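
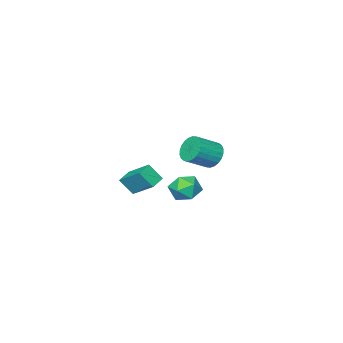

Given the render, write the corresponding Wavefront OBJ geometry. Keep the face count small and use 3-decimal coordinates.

v -3.54 0.466 -2.69
v -3.077 0.802 -3.332
v -1.797 0.491 -2.572
v -2.26 0.154 -1.93
v -3.126 1.071 -3.138
v -1.847 0.76 -2.379
v -3.238 1.249 -2.877
v -1.959 0.938 -2.117
v -3.396 1.307 -2.587
v -2.117 0.996 -1.827
v -3.576 1.237 -2.312
v -2.297 0.926 -1.553
v -3.751 1.05 -2.095
v -2.471 0.739 -1.336
v -3.893 0.774 -1.969
v -2.614 0.462 -1.209
v -3.981 0.45 -1.952
v -2.702 0.139 -1.192
v -4.003 0.129 -2.048
v -2.723 -0.182 -1.288
v -3.953 -0.14 -2.241
v -2.674 -0.451 -1.482
v -3.841 -0.318 -2.503
v -2.562 -0.629 -1.743
v -3.683 -0.376 -2.793
v -2.404 -0.687 -2.033
v -3.503 -0.306 -3.067
v -2.224 -0.617 -2.308
v -3.329 -0.119 -3.284
v -2.049 -0.43 -2.525
v -3.186 0.158 -3.411
v -1.907 -0.154 -2.651
v -3.098 0.481 -3.428
v -1.819 0.17 -2.668
v 3.16 2.809 -1.835
v 3.557 2.254 -0.985
v 3.017 4.145 -0.895
v 3.414 3.59 -0.045
v 3.966 3.05 -2.055
v 4.363 2.495 -1.205
v 3.823 4.386 -1.115
v 4.22 3.831 -0.265
v 0.723 3.675 -3.232
v 1.3 3.222 -2.669
v -0.3 2.598 -3.051
v 0.277 2.145 -2.488
v -0.1 2.945 -2.217
v 0.532 3.611 -2.329
v 0.468 2.209 -3.391
v 1.1 2.875 -3.503
v 1.142 2.316 -2.767
v 0.791 2.771 -2.041
v 0.209 3.049 -3.679
v -0.142 3.504 -2.953
f 2 1 5
f 2 5 3
f 3 5 6
f 3 6 4
f 5 1 7
f 5 7 6
f 6 7 8
f 6 8 4
f 7 1 9
f 7 9 8
f 8 9 10
f 8 10 4
f 9 1 11
f 9 11 10
f 10 11 12
f 10 12 4
f 11 1 13
f 11 13 12
f 12 13 14
f 12 14 4
f 13 1 15
f 13 15 14
f 14 15 16
f 14 16 4
f 15 1 17
f 15 17 16
f 16 17 18
f 16 18 4
f 17 1 19
f 17 19 18
f 18 19 20
f 18 20 4
f 19 1 21
f 19 21 20
f 20 21 22
f 20 22 4
f 21 1 23
f 21 23 22
f 22 23 24
f 22 24 4
f 23 1 25
f 23 25 24
f 24 25 26
f 24 26 4
f 25 1 27
f 25 27 26
f 26 27 28
f 26 28 4
f 27 1 29
f 27 29 28
f 28 29 30
f 28 30 4
f 29 1 31
f 29 31 30
f 30 31 32
f 30 32 4
f 31 1 33
f 31 33 32
f 32 33 34
f 32 34 4
f 33 1 2
f 33 2 34
f 34 2 3
f 34 3 4
f 36 38 35
f 39 36 35
f 35 38 37
f 37 39 35
f 36 42 38
f 40 36 39
f 40 42 36
f 38 42 37
f 41 39 37
f 37 42 41
f 41 40 39
f 42 40 41
f 43 54 48
f 43 48 44
f 43 44 50
f 43 50 53
f 43 53 54
f 44 48 52
f 48 54 47
f 54 53 45
f 53 50 49
f 50 44 51
f 46 52 47
f 46 47 45
f 46 45 49
f 46 49 51
f 46 51 52
f 47 52 48
f 45 47 54
f 49 45 53
f 51 49 50
f 52 51 44



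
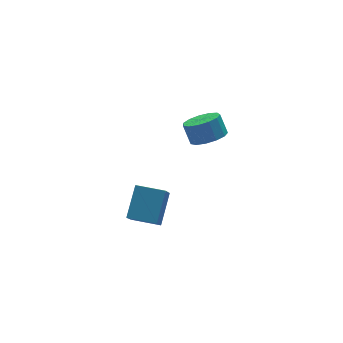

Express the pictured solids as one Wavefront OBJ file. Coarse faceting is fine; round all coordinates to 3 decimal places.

v -3.454 -3.118 2.781
v -4.055 -3.818 3.9
v -4.545 -2.076 2.847
v -5.146 -2.776 3.965
v -2.414 -2.104 3.975
v -3.015 -2.804 5.093
v -3.505 -1.062 4.04
v -4.106 -1.762 5.159
v 2.215 2.09 2.683
v 2.722 1.355 3.197
v 2.632 2.015 4.23
v 2.125 2.75 3.717
v 3.125 1.722 2.997
v 3.034 2.383 4.031
v 3.238 2.206 2.698
v 3.148 2.867 3.732
v 3.027 2.653 2.394
v 2.937 3.314 3.428
v 2.558 2.922 2.182
v 2.468 3.582 3.216
v 1.98 2.926 2.129
v 1.89 3.586 3.163
v 1.477 2.664 2.252
v 1.387 3.325 3.286
v 1.208 2.221 2.512
v 1.118 2.881 3.546
v 1.259 1.735 2.826
v 1.168 2.396 3.86
v 1.613 1.363 3.095
v 1.523 2.023 4.129
v 2.158 1.221 3.233
v 2.068 1.881 4.267
f 2 4 1
f 5 2 1
f 1 4 3
f 3 5 1
f 2 8 4
f 6 2 5
f 6 8 2
f 4 8 3
f 7 5 3
f 3 8 7
f 7 6 5
f 8 6 7
f 10 9 13
f 10 13 11
f 11 13 14
f 11 14 12
f 13 9 15
f 13 15 14
f 14 15 16
f 14 16 12
f 15 9 17
f 15 17 16
f 16 17 18
f 16 18 12
f 17 9 19
f 17 19 18
f 18 19 20
f 18 20 12
f 19 9 21
f 19 21 20
f 20 21 22
f 20 22 12
f 21 9 23
f 21 23 22
f 22 23 24
f 22 24 12
f 23 9 25
f 23 25 24
f 24 25 26
f 24 26 12
f 25 9 27
f 25 27 26
f 26 27 28
f 26 28 12
f 27 9 29
f 27 29 28
f 28 29 30
f 28 30 12
f 29 9 31
f 29 31 30
f 30 31 32
f 30 32 12
f 31 9 10
f 31 10 32
f 32 10 11
f 32 11 12



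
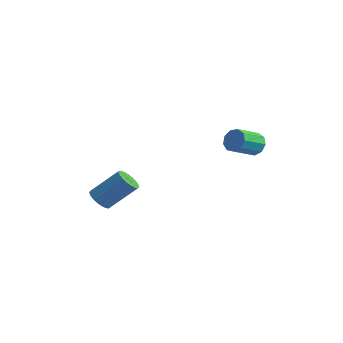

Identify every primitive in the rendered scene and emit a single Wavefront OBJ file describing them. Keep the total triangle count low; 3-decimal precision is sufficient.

v 2.753 4.378 0.769
v 3.04 4.126 0.183
v 3.034 2.811 0.744
v 2.747 3.062 1.331
v 3.383 4.256 0.49
v 3.377 2.941 1.052
v 3.431 4.443 0.928
v 3.426 3.127 1.49
v 3.162 4.599 1.292
v 3.157 3.284 1.854
v 2.701 4.652 1.411
v 2.696 3.337 1.973
v 2.265 4.576 1.23
v 2.259 3.261 1.791
v 2.056 4.408 0.833
v 2.051 3.093 1.395
v 2.174 4.225 0.406
v 2.168 2.91 0.968
v 2.562 4.114 0.149
v 2.557 2.799 0.711
v -0.198 -2.62 -1.968
v 0.304 -2.492 -2.408
v 1.2 -1.473 -1.093
v 0.698 -1.6 -0.652
v 0.128 -2.276 -2.456
v 1.024 -1.257 -1.14
v -0.105 -2.119 -2.419
v 0.791 -1.1 -1.103
v -0.353 -2.049 -2.304
v 0.542 -1.03 -0.988
v -0.575 -2.078 -2.131
v 0.321 -1.058 -0.815
v -0.732 -2.2 -1.929
v 0.164 -1.181 -0.614
v -0.796 -2.395 -1.735
v 0.1 -1.375 -0.419
v -0.757 -2.628 -1.58
v 0.139 -1.609 -0.265
v -0.621 -2.861 -1.493
v 0.275 -1.841 -0.178
v -0.412 -3.051 -1.488
v 0.484 -2.032 -0.172
v -0.166 -3.167 -1.565
v 0.73 -2.148 -0.25
v 0.074 -3.188 -1.713
v 0.97 -2.169 -0.397
v 0.268 -3.111 -1.904
v 1.164 -2.092 -0.588
v 0.381 -2.949 -2.106
v 1.276 -1.93 -0.791
v 0.393 -2.73 -2.285
v 1.289 -1.711 -0.969
f 2 1 5
f 2 5 3
f 3 5 6
f 3 6 4
f 5 1 7
f 5 7 6
f 6 7 8
f 6 8 4
f 7 1 9
f 7 9 8
f 8 9 10
f 8 10 4
f 9 1 11
f 9 11 10
f 10 11 12
f 10 12 4
f 11 1 13
f 11 13 12
f 12 13 14
f 12 14 4
f 13 1 15
f 13 15 14
f 14 15 16
f 14 16 4
f 15 1 17
f 15 17 16
f 16 17 18
f 16 18 4
f 17 1 19
f 17 19 18
f 18 19 20
f 18 20 4
f 19 1 2
f 19 2 20
f 20 2 3
f 20 3 4
f 22 21 25
f 22 25 23
f 23 25 26
f 23 26 24
f 25 21 27
f 25 27 26
f 26 27 28
f 26 28 24
f 27 21 29
f 27 29 28
f 28 29 30
f 28 30 24
f 29 21 31
f 29 31 30
f 30 31 32
f 30 32 24
f 31 21 33
f 31 33 32
f 32 33 34
f 32 34 24
f 33 21 35
f 33 35 34
f 34 35 36
f 34 36 24
f 35 21 37
f 35 37 36
f 36 37 38
f 36 38 24
f 37 21 39
f 37 39 38
f 38 39 40
f 38 40 24
f 39 21 41
f 39 41 40
f 40 41 42
f 40 42 24
f 41 21 43
f 41 43 42
f 42 43 44
f 42 44 24
f 43 21 45
f 43 45 44
f 44 45 46
f 44 46 24
f 45 21 47
f 45 47 46
f 46 47 48
f 46 48 24
f 47 21 49
f 47 49 48
f 48 49 50
f 48 50 24
f 49 21 51
f 49 51 50
f 50 51 52
f 50 52 24
f 51 21 22
f 51 22 52
f 52 22 23
f 52 23 24



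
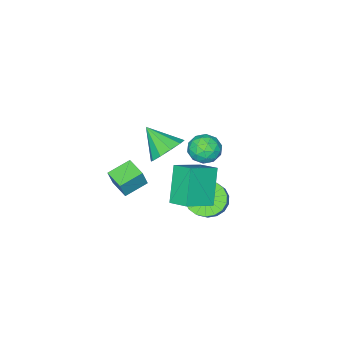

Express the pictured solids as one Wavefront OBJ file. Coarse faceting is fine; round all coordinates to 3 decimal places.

v -2.815 2.556 2.257
v -2.421 2.846 1.521
v -1.559 2.074 2.739
v -1.165 2.364 2.003
v -1.48 2.942 2.592
v -2.256 3.24 2.294
v -1.724 1.68 1.966
v -2.5 1.978 1.668
v -1.747 2.304 1.341
v -1.596 3.084 1.728
v -2.384 1.836 2.532
v -2.233 2.616 2.919
v -2.728 2.743 1.847
v -1.252 2.177 2.413
v -1.437 2.516 2.759
v -1.205 2.686 2.327
v -2.631 2.975 2.301
v -2.4 3.145 1.869
v -1.847 3.201 2.498
v -1.58 1.775 2.391
v -1.349 1.945 1.959
v -2.775 2.234 1.933
v -2.543 2.404 1.501
v -2.133 1.719 1.762
v -2.101 2.595 1.308
v -1.362 2.312 1.592
v -1.691 1.91 1.57
v -2.147 2.085 1.395
v -2.012 3.053 1.536
v -1.274 2.77 1.819
v -1.459 3.11 2.165
v -1.915 3.285 1.99
v -1.616 2.735 1.43
v -2.706 2.15 2.441
v -1.968 1.867 2.724
v -2.065 1.635 2.27
v -2.521 1.81 2.095
v -2.618 2.608 2.668
v -1.879 2.325 2.952
v -1.833 2.835 2.865
v -2.289 3.01 2.69
v -2.364 2.185 2.83
v -2.585 2.164 -2.428
v -2.029 2.679 -3.125
v -1.399 3.131 -2.29
v -1.955 2.616 -1.592
v -2.368 2.972 -3.029
v -1.738 3.424 -2.193
v -2.75 3.105 -2.813
v -2.12 3.557 -1.977
v -3.099 3.051 -2.521
v -2.47 3.504 -1.685
v -3.346 2.822 -2.211
v -2.717 3.275 -1.375
v -3.443 2.463 -1.943
v -2.814 2.915 -1.107
v -3.37 2.044 -1.772
v -2.74 2.496 -0.936
v -3.141 1.649 -1.73
v -2.511 2.101 -0.895
v -2.802 1.356 -1.827
v -2.172 1.808 -0.991
v -2.42 1.223 -2.043
v -1.79 1.675 -1.207
v -2.07 1.276 -2.335
v -1.441 1.729 -1.499
v -1.823 1.505 -2.645
v -1.194 1.958 -1.809
v -1.726 1.865 -2.913
v -1.097 2.317 -2.077
v -1.8 2.284 -3.084
v -1.17 2.736 -2.248
v -0.313 -0.592 -0.462
v 0.051 -0.547 0.576
v -0.092 0.53 -0.587
v 0.272 0.574 0.45
v 0.888 -0.874 -0.87
v 1.252 -0.83 0.167
v 1.109 0.247 -0.996
v 1.473 0.292 0.042
v -3.457 -1.594 -1.632
v -2.403 -1.562 -1.739
v -3.303 -3.006 -0.528
v -2.567 -1.182 -1.231
v -3.07 -0.96 -0.876
v -3.722 -0.979 -0.81
v -4.272 -1.234 -1.058
v -4.511 -1.625 -1.526
v -4.348 -2.005 -2.034
v -3.844 -2.227 -2.389
v -3.193 -2.208 -2.455
v -2.642 -1.954 -2.207
v 0.507 2.954 2.83
v 0.475 4.03 3.289
v -0.962 3.228 2.085
v -0.994 4.304 2.544
v 1.494 3.696 1.156
v 1.462 4.772 1.615
v 0.025 3.97 0.411
v -0.007 5.046 0.87
f 1 38 17
f 38 12 41
f 17 41 6
f 38 41 17
f 1 17 13
f 17 6 18
f 13 18 2
f 17 18 13
f 1 13 22
f 13 2 23
f 22 23 8
f 13 23 22
f 1 22 34
f 22 8 37
f 34 37 11
f 22 37 34
f 1 34 38
f 34 11 42
f 38 42 12
f 34 42 38
f 2 18 29
f 18 6 32
f 29 32 10
f 18 32 29
f 6 41 19
f 41 12 40
f 19 40 5
f 41 40 19
f 12 42 39
f 42 11 35
f 39 35 3
f 42 35 39
f 11 37 36
f 37 8 24
f 36 24 7
f 37 24 36
f 8 23 28
f 23 2 25
f 28 25 9
f 23 25 28
f 4 30 16
f 30 10 31
f 16 31 5
f 30 31 16
f 4 16 14
f 16 5 15
f 14 15 3
f 16 15 14
f 4 14 21
f 14 3 20
f 21 20 7
f 14 20 21
f 4 21 26
f 21 7 27
f 26 27 9
f 21 27 26
f 4 26 30
f 26 9 33
f 30 33 10
f 26 33 30
f 5 31 19
f 31 10 32
f 19 32 6
f 31 32 19
f 3 15 39
f 15 5 40
f 39 40 12
f 15 40 39
f 7 20 36
f 20 3 35
f 36 35 11
f 20 35 36
f 9 27 28
f 27 7 24
f 28 24 8
f 27 24 28
f 10 33 29
f 33 9 25
f 29 25 2
f 33 25 29
f 44 43 47
f 44 47 45
f 45 47 48
f 45 48 46
f 47 43 49
f 47 49 48
f 48 49 50
f 48 50 46
f 49 43 51
f 49 51 50
f 50 51 52
f 50 52 46
f 51 43 53
f 51 53 52
f 52 53 54
f 52 54 46
f 53 43 55
f 53 55 54
f 54 55 56
f 54 56 46
f 55 43 57
f 55 57 56
f 56 57 58
f 56 58 46
f 57 43 59
f 57 59 58
f 58 59 60
f 58 60 46
f 59 43 61
f 59 61 60
f 60 61 62
f 60 62 46
f 61 43 63
f 61 63 62
f 62 63 64
f 62 64 46
f 63 43 65
f 63 65 64
f 64 65 66
f 64 66 46
f 65 43 67
f 65 67 66
f 66 67 68
f 66 68 46
f 67 43 69
f 67 69 68
f 68 69 70
f 68 70 46
f 69 43 71
f 69 71 70
f 70 71 72
f 70 72 46
f 71 43 44
f 71 44 72
f 72 44 45
f 72 45 46
f 74 76 73
f 77 74 73
f 73 76 75
f 75 77 73
f 74 80 76
f 78 74 77
f 78 80 74
f 76 80 75
f 79 77 75
f 75 80 79
f 79 78 77
f 80 78 79
f 82 81 84
f 82 84 83
f 84 81 85
f 84 85 83
f 85 81 86
f 85 86 83
f 86 81 87
f 86 87 83
f 87 81 88
f 87 88 83
f 88 81 89
f 88 89 83
f 89 81 90
f 89 90 83
f 90 81 91
f 90 91 83
f 91 81 92
f 91 92 83
f 92 81 82
f 92 82 83
f 94 96 93
f 97 94 93
f 93 96 95
f 95 97 93
f 94 100 96
f 98 94 97
f 98 100 94
f 96 100 95
f 99 97 95
f 95 100 99
f 99 98 97
f 100 98 99



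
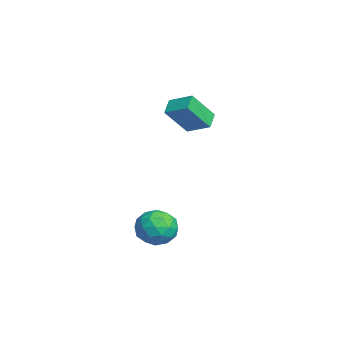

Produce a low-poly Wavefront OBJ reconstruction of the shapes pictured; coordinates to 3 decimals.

v -2.65 1.012 3.562
v -3.397 1.306 4.052
v -3.14 2.101 2.162
v -3.886 2.395 2.652
v -1.934 1.985 4.068
v -2.68 2.279 4.558
v -2.423 3.074 2.668
v -3.17 3.368 3.158
v 1.589 0.023 -1.293
v 2.04 0.478 -2.087
v 3.06 -0.178 -0.573
v 3.511 0.277 -1.367
v 2.923 0.819 -0.735
v 2.013 0.944 -1.18
v 3.087 -0.644 -1.48
v 2.177 -0.519 -1.925
v 2.965 0.066 -2.203
v 2.864 0.97 -1.742
v 2.236 -0.67 -0.918
v 2.135 0.234 -0.457
v 1.685 0.269 -1.753
v 3.415 0.031 -0.907
v 3.069 0.35 -0.535
v 3.334 0.618 -1.002
v 1.67 0.542 -1.22
v 1.935 0.81 -1.687
v 2.454 1.01 -0.892
v 3.165 -0.51 -0.973
v 3.43 -0.242 -1.44
v 1.766 -0.318 -1.658
v 2.031 -0.05 -2.125
v 2.646 -0.71 -1.768
v 2.494 0.293 -2.288
v 3.359 0.175 -1.865
v 3.11 -0.366 -1.931
v 2.575 -0.293 -2.193
v 2.435 0.825 -2.017
v 3.299 0.707 -1.594
v 2.954 1.025 -1.222
v 2.419 1.099 -1.484
v 2.979 0.583 -2.085
v 1.801 -0.407 -1.066
v 2.665 -0.525 -0.643
v 2.681 -0.799 -1.176
v 2.146 -0.725 -1.438
v 1.741 0.125 -0.795
v 2.606 0.007 -0.372
v 2.525 0.593 -0.467
v 1.99 0.666 -0.729
v 2.121 -0.283 -0.575
f 2 4 1
f 5 2 1
f 1 4 3
f 3 5 1
f 2 8 4
f 6 2 5
f 6 8 2
f 4 8 3
f 7 5 3
f 3 8 7
f 7 6 5
f 8 6 7
f 9 46 25
f 46 20 49
f 25 49 14
f 46 49 25
f 9 25 21
f 25 14 26
f 21 26 10
f 25 26 21
f 9 21 30
f 21 10 31
f 30 31 16
f 21 31 30
f 9 30 42
f 30 16 45
f 42 45 19
f 30 45 42
f 9 42 46
f 42 19 50
f 46 50 20
f 42 50 46
f 10 26 37
f 26 14 40
f 37 40 18
f 26 40 37
f 14 49 27
f 49 20 48
f 27 48 13
f 49 48 27
f 20 50 47
f 50 19 43
f 47 43 11
f 50 43 47
f 19 45 44
f 45 16 32
f 44 32 15
f 45 32 44
f 16 31 36
f 31 10 33
f 36 33 17
f 31 33 36
f 12 38 24
f 38 18 39
f 24 39 13
f 38 39 24
f 12 24 22
f 24 13 23
f 22 23 11
f 24 23 22
f 12 22 29
f 22 11 28
f 29 28 15
f 22 28 29
f 12 29 34
f 29 15 35
f 34 35 17
f 29 35 34
f 12 34 38
f 34 17 41
f 38 41 18
f 34 41 38
f 13 39 27
f 39 18 40
f 27 40 14
f 39 40 27
f 11 23 47
f 23 13 48
f 47 48 20
f 23 48 47
f 15 28 44
f 28 11 43
f 44 43 19
f 28 43 44
f 17 35 36
f 35 15 32
f 36 32 16
f 35 32 36
f 18 41 37
f 41 17 33
f 37 33 10
f 41 33 37



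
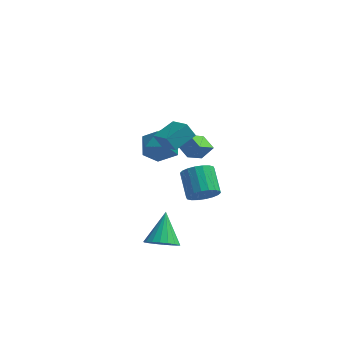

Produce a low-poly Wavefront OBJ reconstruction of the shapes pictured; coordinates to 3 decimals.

v -0.901 0.301 -2.593
v -0.564 -0.086 -1.759
v -1.081 1.331 -0.892
v -1.419 1.719 -1.727
v -0.218 0.133 -1.911
v -0.736 1.55 -1.044
v -0.009 0.386 -2.198
v -0.526 1.803 -1.331
v 0.025 0.621 -2.563
v -0.493 2.038 -1.696
v -0.126 0.794 -2.935
v -0.643 2.211 -2.068
v -0.429 0.869 -3.239
v -0.947 2.286 -2.372
v -0.827 0.831 -3.415
v -1.344 2.248 -2.548
v -1.239 0.689 -3.428
v -1.756 2.106 -2.561
v -1.584 0.47 -3.276
v -2.102 1.887 -2.409
v -1.794 0.217 -2.989
v -2.311 1.634 -2.122
v -1.827 -0.018 -2.624
v -2.345 1.399 -1.757
v -1.677 -0.191 -2.252
v -2.194 1.226 -1.385
v -1.373 -0.266 -1.948
v -1.891 1.151 -1.081
v -0.976 -0.228 -1.772
v -1.493 1.189 -0.905
v -2.223 -1.538 2.862
v -2.724 -1.402 3.634
v -3.105 -0.444 2.097
v -3.606 -0.308 2.869
v -1.274 -0.472 3.291
v -1.775 -0.336 4.063
v -2.156 0.622 2.526
v -2.657 0.758 3.298
v -1.976 3.822 -1.483
v -2.676 2.863 -0.616
v -1.327 4.063 -0.693
v -2.028 3.104 0.174
v -1.312 3.056 -1.794
v -2.013 2.097 -0.927
v -0.664 3.297 -1.004
v -1.364 2.338 -0.137
v -2.665 -4.075 -2.968
v -1.894 -4.509 -2.502
v -2.635 -2.565 -1.612
v -1.694 -4.246 -2.8
v -1.687 -3.949 -3.131
v -1.873 -3.677 -3.43
v -2.216 -3.483 -3.637
v -2.648 -3.407 -3.712
v -3.083 -3.464 -3.64
v -3.436 -3.641 -3.434
v -3.636 -3.904 -3.136
v -3.644 -4.202 -2.805
v -3.458 -4.474 -2.506
v -3.115 -4.667 -2.299
v -2.683 -4.743 -2.224
v -2.247 -4.687 -2.296
v -3.73 4.414 -0.683
v -2.757 3.635 -0.482
v -4.663 2.965 -1.778
v -3.69 2.186 -1.577
v -4.451 2.505 -0.622
v -3.875 3.4 0.054
v -3.545 3.2 -2.314
v -2.969 4.095 -1.638
v -2.643 2.885 -1.49
v -3.203 2.456 -0.444
v -4.217 4.144 -1.816
v -4.777 3.715 -0.77
f 2 1 5
f 2 5 3
f 3 5 6
f 3 6 4
f 5 1 7
f 5 7 6
f 6 7 8
f 6 8 4
f 7 1 9
f 7 9 8
f 8 9 10
f 8 10 4
f 9 1 11
f 9 11 10
f 10 11 12
f 10 12 4
f 11 1 13
f 11 13 12
f 12 13 14
f 12 14 4
f 13 1 15
f 13 15 14
f 14 15 16
f 14 16 4
f 15 1 17
f 15 17 16
f 16 17 18
f 16 18 4
f 17 1 19
f 17 19 18
f 18 19 20
f 18 20 4
f 19 1 21
f 19 21 20
f 20 21 22
f 20 22 4
f 21 1 23
f 21 23 22
f 22 23 24
f 22 24 4
f 23 1 25
f 23 25 24
f 24 25 26
f 24 26 4
f 25 1 27
f 25 27 26
f 26 27 28
f 26 28 4
f 27 1 29
f 27 29 28
f 28 29 30
f 28 30 4
f 29 1 2
f 29 2 30
f 30 2 3
f 30 3 4
f 32 34 31
f 35 32 31
f 31 34 33
f 33 35 31
f 32 38 34
f 36 32 35
f 36 38 32
f 34 38 33
f 37 35 33
f 33 38 37
f 37 36 35
f 38 36 37
f 40 42 39
f 43 40 39
f 39 42 41
f 41 43 39
f 40 46 42
f 44 40 43
f 44 46 40
f 42 46 41
f 45 43 41
f 41 46 45
f 45 44 43
f 46 44 45
f 48 47 50
f 48 50 49
f 50 47 51
f 50 51 49
f 51 47 52
f 51 52 49
f 52 47 53
f 52 53 49
f 53 47 54
f 53 54 49
f 54 47 55
f 54 55 49
f 55 47 56
f 55 56 49
f 56 47 57
f 56 57 49
f 57 47 58
f 57 58 49
f 58 47 59
f 58 59 49
f 59 47 60
f 59 60 49
f 60 47 61
f 60 61 49
f 61 47 62
f 61 62 49
f 62 47 48
f 62 48 49
f 63 74 68
f 63 68 64
f 63 64 70
f 63 70 73
f 63 73 74
f 64 68 72
f 68 74 67
f 74 73 65
f 73 70 69
f 70 64 71
f 66 72 67
f 66 67 65
f 66 65 69
f 66 69 71
f 66 71 72
f 67 72 68
f 65 67 74
f 69 65 73
f 71 69 70
f 72 71 64



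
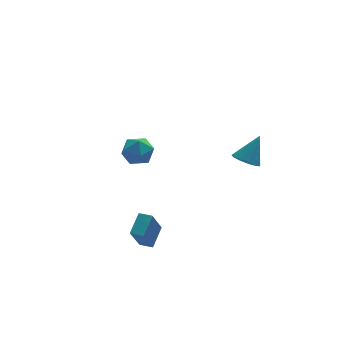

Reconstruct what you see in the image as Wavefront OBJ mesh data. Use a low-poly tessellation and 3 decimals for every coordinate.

v -1.65 4.665 -1.073
v -1.104 4.26 -0.203
v -2.436 3.08 -1.317
v -1.89 2.675 -0.447
v -2.682 3.429 -0.299
v -2.196 4.409 -0.148
v -1.344 2.931 -1.372
v -0.858 3.911 -1.221
v -0.914 3.189 -0.388
v -1.741 3.497 0.275
v -1.799 3.843 -1.795
v -2.626 4.151 -1.132
v 2.122 -4.036 3.071
v 2.702 -4.662 2.9
v 3.058 -3.584 4.589
v 2.866 -4.257 2.678
v 2.794 -3.782 2.581
v 2.508 -3.388 2.639
v 2.1 -3.199 2.835
v 1.699 -3.277 3.105
v 1.432 -3.596 3.365
v 1.384 -4.054 3.532
v 1.57 -4.507 3.552
v 1.932 -4.811 3.419
v 2.354 -4.868 3.176
v -3.555 -2.466 -3.993
v -4.322 -3.196 -2.203
v -2.73 -1.481 -3.238
v -3.498 -2.21 -1.448
v -2.942 -3.01 -3.952
v -3.71 -3.739 -2.162
v -2.118 -2.024 -3.197
v -2.885 -2.754 -1.407
f 1 12 6
f 1 6 2
f 1 2 8
f 1 8 11
f 1 11 12
f 2 6 10
f 6 12 5
f 12 11 3
f 11 8 7
f 8 2 9
f 4 10 5
f 4 5 3
f 4 3 7
f 4 7 9
f 4 9 10
f 5 10 6
f 3 5 12
f 7 3 11
f 9 7 8
f 10 9 2
f 14 13 16
f 14 16 15
f 16 13 17
f 16 17 15
f 17 13 18
f 17 18 15
f 18 13 19
f 18 19 15
f 19 13 20
f 19 20 15
f 20 13 21
f 20 21 15
f 21 13 22
f 21 22 15
f 22 13 23
f 22 23 15
f 23 13 24
f 23 24 15
f 24 13 25
f 24 25 15
f 25 13 14
f 25 14 15
f 27 29 26
f 30 27 26
f 26 29 28
f 28 30 26
f 27 33 29
f 31 27 30
f 31 33 27
f 29 33 28
f 32 30 28
f 28 33 32
f 32 31 30
f 33 31 32



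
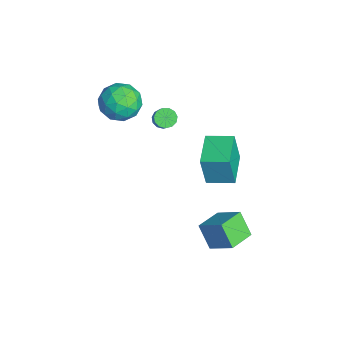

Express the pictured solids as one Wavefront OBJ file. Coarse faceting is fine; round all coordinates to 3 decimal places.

v 1.44 2.204 -4.612
v 0.69 1.778 -3.459
v 2.306 3.144 -3.701
v 1.557 2.718 -2.548
v 2.403 1.102 -4.392
v 1.654 0.676 -3.239
v 3.27 2.042 -3.481
v 2.52 1.616 -2.328
v -4.02 -1.251 1.594
v -3.444 -1.855 0.778
v -4.136 -2.805 2.662
v -3.56 -3.409 1.846
v -3.007 -2.587 2.463
v -2.935 -1.627 1.803
v -4.645 -3.033 1.637
v -4.573 -2.073 0.977
v -3.83 -2.956 0.805
v -2.818 -2.681 1.315
v -4.762 -1.979 2.125
v -3.75 -1.704 2.635
v -3.722 -1.417 1.092
v -3.858 -3.243 2.348
v -3.533 -2.76 2.711
v -3.194 -3.115 2.231
v -3.423 -1.283 1.695
v -3.084 -1.638 1.215
v -2.827 -2.068 2.206
v -4.496 -3.022 2.225
v -4.157 -3.377 1.745
v -4.386 -1.545 1.209
v -4.047 -1.9 0.729
v -4.753 -2.592 1.234
v -3.61 -2.419 0.628
v -3.678 -3.332 1.256
v -4.316 -3.111 1.133
v -4.274 -2.547 0.745
v -3.015 -2.257 0.929
v -3.083 -3.17 1.556
v -2.758 -2.687 1.919
v -2.716 -2.123 1.531
v -3.242 -2.904 0.944
v -4.497 -1.49 1.884
v -4.565 -2.403 2.511
v -4.864 -2.537 1.909
v -4.822 -1.973 1.521
v -3.902 -1.328 2.184
v -3.97 -2.241 2.812
v -3.306 -2.113 2.695
v -3.264 -1.549 2.307
v -4.338 -1.756 2.496
v -2.369 1.981 -2.108
v -2.352 1.667 -0.265
v -1.928 3.343 -1.881
v -1.91 3.03 -0.037
v -0.55 1.41 -2.223
v -0.532 1.097 -0.379
v -0.108 2.773 -1.995
v -0.091 2.459 -0.152
v -4.084 -0.155 -0.333
v -3.76 -0.526 -0.641
v -2.613 -0.575 0.626
v -2.936 -0.205 0.933
v -3.659 -0.226 -0.721
v -2.511 -0.275 0.545
v -3.692 0.097 -0.679
v -2.544 0.047 0.588
v -3.849 0.339 -0.526
v -2.702 0.289 0.74
v -4.082 0.425 -0.313
v -2.934 0.375 0.954
v -4.314 0.326 -0.106
v -3.167 0.276 1.161
v -4.474 0.075 0.029
v -3.326 0.025 1.296
v -4.51 -0.25 0.049
v -3.362 -0.299 1.316
v -4.41 -0.544 -0.053
v -3.263 -0.594 1.214
v -4.207 -0.715 -0.244
v -3.059 -0.764 1.023
v -3.965 -0.708 -0.463
v -2.817 -0.758 0.804
f 2 4 1
f 5 2 1
f 1 4 3
f 3 5 1
f 2 8 4
f 6 2 5
f 6 8 2
f 4 8 3
f 7 5 3
f 3 8 7
f 7 6 5
f 8 6 7
f 9 46 25
f 46 20 49
f 25 49 14
f 46 49 25
f 9 25 21
f 25 14 26
f 21 26 10
f 25 26 21
f 9 21 30
f 21 10 31
f 30 31 16
f 21 31 30
f 9 30 42
f 30 16 45
f 42 45 19
f 30 45 42
f 9 42 46
f 42 19 50
f 46 50 20
f 42 50 46
f 10 26 37
f 26 14 40
f 37 40 18
f 26 40 37
f 14 49 27
f 49 20 48
f 27 48 13
f 49 48 27
f 20 50 47
f 50 19 43
f 47 43 11
f 50 43 47
f 19 45 44
f 45 16 32
f 44 32 15
f 45 32 44
f 16 31 36
f 31 10 33
f 36 33 17
f 31 33 36
f 12 38 24
f 38 18 39
f 24 39 13
f 38 39 24
f 12 24 22
f 24 13 23
f 22 23 11
f 24 23 22
f 12 22 29
f 22 11 28
f 29 28 15
f 22 28 29
f 12 29 34
f 29 15 35
f 34 35 17
f 29 35 34
f 12 34 38
f 34 17 41
f 38 41 18
f 34 41 38
f 13 39 27
f 39 18 40
f 27 40 14
f 39 40 27
f 11 23 47
f 23 13 48
f 47 48 20
f 23 48 47
f 15 28 44
f 28 11 43
f 44 43 19
f 28 43 44
f 17 35 36
f 35 15 32
f 36 32 16
f 35 32 36
f 18 41 37
f 41 17 33
f 37 33 10
f 41 33 37
f 52 54 51
f 55 52 51
f 51 54 53
f 53 55 51
f 52 58 54
f 56 52 55
f 56 58 52
f 54 58 53
f 57 55 53
f 53 58 57
f 57 56 55
f 58 56 57
f 60 59 63
f 60 63 61
f 61 63 64
f 61 64 62
f 63 59 65
f 63 65 64
f 64 65 66
f 64 66 62
f 65 59 67
f 65 67 66
f 66 67 68
f 66 68 62
f 67 59 69
f 67 69 68
f 68 69 70
f 68 70 62
f 69 59 71
f 69 71 70
f 70 71 72
f 70 72 62
f 71 59 73
f 71 73 72
f 72 73 74
f 72 74 62
f 73 59 75
f 73 75 74
f 74 75 76
f 74 76 62
f 75 59 77
f 75 77 76
f 76 77 78
f 76 78 62
f 77 59 79
f 77 79 78
f 78 79 80
f 78 80 62
f 79 59 81
f 79 81 80
f 80 81 82
f 80 82 62
f 81 59 60
f 81 60 82
f 82 60 61
f 82 61 62



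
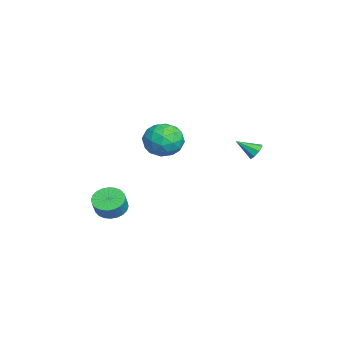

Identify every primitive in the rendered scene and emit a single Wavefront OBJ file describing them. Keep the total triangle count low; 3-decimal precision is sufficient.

v 0.647 -3.343 -1.872
v 1.332 -3.717 -2.36
v 1.878 -3.87 -1.476
v 1.193 -3.497 -0.988
v 1.427 -3.371 -2.359
v 1.973 -3.524 -1.475
v 1.404 -3.02 -2.283
v 1.95 -3.174 -1.4
v 1.265 -2.719 -2.146
v 1.811 -2.873 -1.262
v 1.032 -2.513 -1.966
v 1.578 -2.667 -1.082
v 0.741 -2.434 -1.772
v 1.287 -2.587 -0.888
v 0.435 -2.492 -1.593
v 0.981 -2.646 -0.71
v 0.162 -2.681 -1.457
v 0.708 -2.834 -0.573
v -0.038 -2.97 -1.384
v 0.508 -3.123 -0.5
v -0.133 -3.316 -1.385
v 0.413 -3.469 -0.501
v -0.11 -3.666 -1.46
v 0.436 -3.82 -0.577
v 0.029 -3.967 -1.598
v 0.575 -4.121 -0.714
v 0.262 -4.173 -1.778
v 0.808 -4.327 -0.894
v 0.553 -4.253 -1.972
v 1.099 -4.406 -1.088
v 0.859 -4.194 -2.15
v 1.405 -4.348 -1.267
v 1.132 -4.006 -2.287
v 1.678 -4.159 -1.403
v -2.804 -0.031 0.465
v -2.268 -0.634 1.421
v -4.632 -0.426 1.239
v -4.096 -1.029 2.195
v -3.979 0.212 2.095
v -2.849 0.457 1.616
v -4.051 -1.517 1.044
v -2.921 -1.272 0.565
v -3.039 -1.552 1.779
v -2.995 -0.484 2.428
v -3.905 -0.576 0.232
v -3.861 0.492 0.881
v -2.375 -0.298 0.875
v -4.525 -0.762 1.785
v -4.456 -0.032 1.726
v -4.141 -0.387 2.288
v -2.717 0.343 0.99
v -2.402 -0.011 1.552
v -3.408 0.486 1.948
v -4.498 -1.049 1.108
v -4.183 -1.403 1.67
v -2.759 -0.673 0.372
v -2.444 -1.028 0.934
v -3.492 -1.546 0.712
v -2.514 -1.192 1.647
v -3.588 -1.425 2.103
v -3.561 -1.711 1.426
v -2.897 -1.567 1.144
v -2.488 -0.564 2.029
v -3.562 -0.796 2.484
v -3.493 -0.067 2.425
v -2.829 0.077 2.144
v -2.941 -1.104 2.24
v -3.338 -0.264 0.176
v -4.412 -0.496 0.631
v -4.071 -1.137 0.516
v -3.407 -0.993 0.235
v -3.312 0.365 0.557
v -4.386 0.132 1.013
v -4.003 0.507 1.516
v -3.339 0.651 1.234
v -3.959 0.044 0.42
v 0.276 4.361 2.027
v 0.849 4.239 1.953
v 0.144 3.279 2.773
v 0.773 4.498 2.315
v 0.406 4.677 2.508
v -0.037 4.67 2.42
v -0.296 4.482 2.101
v -0.22 4.223 1.739
v 0.147 4.045 1.546
v 0.59 4.051 1.635
f 2 1 5
f 2 5 3
f 3 5 6
f 3 6 4
f 5 1 7
f 5 7 6
f 6 7 8
f 6 8 4
f 7 1 9
f 7 9 8
f 8 9 10
f 8 10 4
f 9 1 11
f 9 11 10
f 10 11 12
f 10 12 4
f 11 1 13
f 11 13 12
f 12 13 14
f 12 14 4
f 13 1 15
f 13 15 14
f 14 15 16
f 14 16 4
f 15 1 17
f 15 17 16
f 16 17 18
f 16 18 4
f 17 1 19
f 17 19 18
f 18 19 20
f 18 20 4
f 19 1 21
f 19 21 20
f 20 21 22
f 20 22 4
f 21 1 23
f 21 23 22
f 22 23 24
f 22 24 4
f 23 1 25
f 23 25 24
f 24 25 26
f 24 26 4
f 25 1 27
f 25 27 26
f 26 27 28
f 26 28 4
f 27 1 29
f 27 29 28
f 28 29 30
f 28 30 4
f 29 1 31
f 29 31 30
f 30 31 32
f 30 32 4
f 31 1 33
f 31 33 32
f 32 33 34
f 32 34 4
f 33 1 2
f 33 2 34
f 34 2 3
f 34 3 4
f 35 72 51
f 72 46 75
f 51 75 40
f 72 75 51
f 35 51 47
f 51 40 52
f 47 52 36
f 51 52 47
f 35 47 56
f 47 36 57
f 56 57 42
f 47 57 56
f 35 56 68
f 56 42 71
f 68 71 45
f 56 71 68
f 35 68 72
f 68 45 76
f 72 76 46
f 68 76 72
f 36 52 63
f 52 40 66
f 63 66 44
f 52 66 63
f 40 75 53
f 75 46 74
f 53 74 39
f 75 74 53
f 46 76 73
f 76 45 69
f 73 69 37
f 76 69 73
f 45 71 70
f 71 42 58
f 70 58 41
f 71 58 70
f 42 57 62
f 57 36 59
f 62 59 43
f 57 59 62
f 38 64 50
f 64 44 65
f 50 65 39
f 64 65 50
f 38 50 48
f 50 39 49
f 48 49 37
f 50 49 48
f 38 48 55
f 48 37 54
f 55 54 41
f 48 54 55
f 38 55 60
f 55 41 61
f 60 61 43
f 55 61 60
f 38 60 64
f 60 43 67
f 64 67 44
f 60 67 64
f 39 65 53
f 65 44 66
f 53 66 40
f 65 66 53
f 37 49 73
f 49 39 74
f 73 74 46
f 49 74 73
f 41 54 70
f 54 37 69
f 70 69 45
f 54 69 70
f 43 61 62
f 61 41 58
f 62 58 42
f 61 58 62
f 44 67 63
f 67 43 59
f 63 59 36
f 67 59 63
f 78 77 80
f 78 80 79
f 80 77 81
f 80 81 79
f 81 77 82
f 81 82 79
f 82 77 83
f 82 83 79
f 83 77 84
f 83 84 79
f 84 77 85
f 84 85 79
f 85 77 86
f 85 86 79
f 86 77 78
f 86 78 79



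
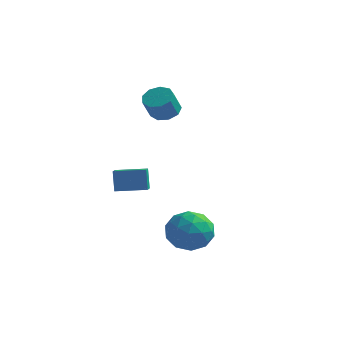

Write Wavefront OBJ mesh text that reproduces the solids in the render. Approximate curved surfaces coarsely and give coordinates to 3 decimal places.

v -3.924 -2.256 -1.721
v -4.162 -1.987 -0.618
v -4.257 -1.495 -1.979
v -4.496 -1.226 -0.876
v -2.564 -1.614 -1.584
v -2.803 -1.345 -0.481
v -2.898 -0.853 -1.842
v -3.136 -0.584 -0.739
v -0.62 -3.236 -3.079
v -0.185 -2.715 -2.13
v 1.125 -3.725 -3.61
v 1.56 -3.204 -2.661
v 0.929 -4.18 -2.553
v -0.15 -3.878 -2.225
v 1.09 -2.562 -3.515
v 0.011 -2.26 -3.187
v 0.871 -2.298 -2.399
v 0.772 -3.298 -1.805
v 0.168 -3.142 -3.935
v 0.069 -4.142 -3.341
v -0.556 -2.933 -2.558
v 1.496 -3.507 -3.182
v 1.125 -4.081 -3.119
v 1.38 -3.774 -2.561
v -0.535 -3.616 -2.614
v -0.279 -3.31 -2.056
v 0.376 -4.171 -2.305
v 1.219 -3.13 -3.684
v 1.475 -2.824 -3.126
v -0.44 -2.666 -3.179
v -0.185 -2.359 -2.621
v 0.564 -2.269 -3.435
v 0.321 -2.381 -2.158
v 1.347 -2.669 -2.47
v 1.07 -2.292 -2.972
v 0.436 -2.114 -2.78
v 0.262 -2.969 -1.809
v 1.288 -3.256 -2.121
v 0.917 -3.83 -2.058
v 0.283 -3.652 -1.865
v 0.883 -2.724 -1.967
v -0.348 -3.184 -3.619
v 0.678 -3.471 -3.931
v 0.657 -2.788 -3.875
v 0.023 -2.61 -3.682
v -0.407 -3.771 -3.27
v 0.619 -4.059 -3.582
v 0.504 -4.326 -2.96
v -0.13 -4.148 -2.768
v 0.057 -3.716 -3.773
v -3.557 1.801 2.106
v -3.093 1.28 1.757
v -3.099 0.558 2.825
v -3.563 1.079 3.174
v -2.798 1.648 2.007
v -2.805 0.926 3.076
v -2.859 2.088 2.304
v -2.865 1.365 3.372
v -3.246 2.393 2.508
v -3.252 1.671 3.576
v -3.778 2.421 2.523
v -3.785 1.699 3.592
v -4.207 2.16 2.344
v -4.214 1.437 3.413
v -4.332 1.73 2.053
v -4.338 1.008 3.121
v -4.093 1.334 1.786
v -4.1 0.612 2.855
v -3.604 1.156 1.669
v -3.611 0.434 2.738
f 2 4 1
f 5 2 1
f 1 4 3
f 3 5 1
f 2 8 4
f 6 2 5
f 6 8 2
f 4 8 3
f 7 5 3
f 3 8 7
f 7 6 5
f 8 6 7
f 9 46 25
f 46 20 49
f 25 49 14
f 46 49 25
f 9 25 21
f 25 14 26
f 21 26 10
f 25 26 21
f 9 21 30
f 21 10 31
f 30 31 16
f 21 31 30
f 9 30 42
f 30 16 45
f 42 45 19
f 30 45 42
f 9 42 46
f 42 19 50
f 46 50 20
f 42 50 46
f 10 26 37
f 26 14 40
f 37 40 18
f 26 40 37
f 14 49 27
f 49 20 48
f 27 48 13
f 49 48 27
f 20 50 47
f 50 19 43
f 47 43 11
f 50 43 47
f 19 45 44
f 45 16 32
f 44 32 15
f 45 32 44
f 16 31 36
f 31 10 33
f 36 33 17
f 31 33 36
f 12 38 24
f 38 18 39
f 24 39 13
f 38 39 24
f 12 24 22
f 24 13 23
f 22 23 11
f 24 23 22
f 12 22 29
f 22 11 28
f 29 28 15
f 22 28 29
f 12 29 34
f 29 15 35
f 34 35 17
f 29 35 34
f 12 34 38
f 34 17 41
f 38 41 18
f 34 41 38
f 13 39 27
f 39 18 40
f 27 40 14
f 39 40 27
f 11 23 47
f 23 13 48
f 47 48 20
f 23 48 47
f 15 28 44
f 28 11 43
f 44 43 19
f 28 43 44
f 17 35 36
f 35 15 32
f 36 32 16
f 35 32 36
f 18 41 37
f 41 17 33
f 37 33 10
f 41 33 37
f 52 51 55
f 52 55 53
f 53 55 56
f 53 56 54
f 55 51 57
f 55 57 56
f 56 57 58
f 56 58 54
f 57 51 59
f 57 59 58
f 58 59 60
f 58 60 54
f 59 51 61
f 59 61 60
f 60 61 62
f 60 62 54
f 61 51 63
f 61 63 62
f 62 63 64
f 62 64 54
f 63 51 65
f 63 65 64
f 64 65 66
f 64 66 54
f 65 51 67
f 65 67 66
f 66 67 68
f 66 68 54
f 67 51 69
f 67 69 68
f 68 69 70
f 68 70 54
f 69 51 52
f 69 52 70
f 70 52 53
f 70 53 54



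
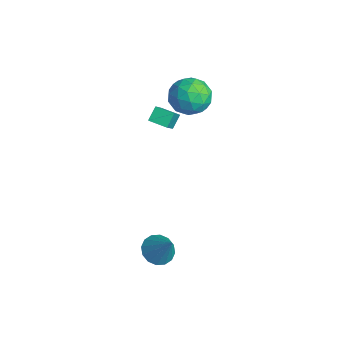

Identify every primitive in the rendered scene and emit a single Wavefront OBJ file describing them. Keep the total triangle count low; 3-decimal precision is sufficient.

v 1.002 -2.6 -4.489
v 1.41 -3.28 -4.652
v 1.938 -2.36 -3.151
v 1.619 -2.978 -4.853
v 1.663 -2.574 -4.956
v 1.53 -2.177 -4.934
v 1.255 -1.893 -4.793
v 0.913 -1.799 -4.57
v 0.594 -1.919 -4.325
v 0.385 -2.222 -4.125
v 0.341 -2.626 -4.021
v 0.474 -3.023 -4.043
v 0.749 -3.307 -4.185
v 1.091 -3.401 -4.407
v -4.386 1.293 1.557
v -3.603 2.03 1.429
v -3.197 0.01 1.451
v -2.414 0.747 1.323
v -2.921 0.655 2.276
v -3.656 1.448 2.341
v -3.144 0.592 0.539
v -3.879 1.385 0.604
v -2.835 1.597 0.8
v -2.697 1.636 1.874
v -4.103 0.404 1.006
v -3.965 0.443 2.08
v -4.099 1.774 1.502
v -2.701 0.266 1.378
v -2.999 0.212 1.937
v -2.539 0.645 1.863
v -4.13 1.432 2.038
v -3.67 1.865 1.963
v -3.269 1.057 2.461
v -3.13 0.175 0.917
v -2.67 0.608 0.842
v -4.261 1.395 1.017
v -3.801 1.828 0.943
v -3.531 0.983 0.419
v -3.187 1.952 1.058
v -2.488 1.199 0.995
v -2.918 1.107 0.534
v -3.35 1.573 0.573
v -3.106 1.975 1.689
v -2.407 1.222 1.626
v -2.705 1.168 2.186
v -3.137 1.634 2.225
v -2.655 1.721 1.319
v -4.393 0.818 1.254
v -3.694 0.065 1.191
v -3.663 0.406 0.655
v -4.095 0.872 0.694
v -4.312 0.841 1.885
v -3.613 0.088 1.822
v -3.45 0.467 2.307
v -3.882 0.933 2.346
v -4.145 0.319 1.561
v -2.765 -1.044 0.927
v -1.93 -1.71 2.008
v -3.073 -0.546 1.472
v -2.237 -1.212 2.553
v -2.083 -0.448 0.767
v -1.247 -1.114 1.848
v -2.39 0.05 1.312
v -1.555 -0.616 2.393
f 2 1 4
f 2 4 3
f 4 1 5
f 4 5 3
f 5 1 6
f 5 6 3
f 6 1 7
f 6 7 3
f 7 1 8
f 7 8 3
f 8 1 9
f 8 9 3
f 9 1 10
f 9 10 3
f 10 1 11
f 10 11 3
f 11 1 12
f 11 12 3
f 12 1 13
f 12 13 3
f 13 1 14
f 13 14 3
f 14 1 2
f 14 2 3
f 15 52 31
f 52 26 55
f 31 55 20
f 52 55 31
f 15 31 27
f 31 20 32
f 27 32 16
f 31 32 27
f 15 27 36
f 27 16 37
f 36 37 22
f 27 37 36
f 15 36 48
f 36 22 51
f 48 51 25
f 36 51 48
f 15 48 52
f 48 25 56
f 52 56 26
f 48 56 52
f 16 32 43
f 32 20 46
f 43 46 24
f 32 46 43
f 20 55 33
f 55 26 54
f 33 54 19
f 55 54 33
f 26 56 53
f 56 25 49
f 53 49 17
f 56 49 53
f 25 51 50
f 51 22 38
f 50 38 21
f 51 38 50
f 22 37 42
f 37 16 39
f 42 39 23
f 37 39 42
f 18 44 30
f 44 24 45
f 30 45 19
f 44 45 30
f 18 30 28
f 30 19 29
f 28 29 17
f 30 29 28
f 18 28 35
f 28 17 34
f 35 34 21
f 28 34 35
f 18 35 40
f 35 21 41
f 40 41 23
f 35 41 40
f 18 40 44
f 40 23 47
f 44 47 24
f 40 47 44
f 19 45 33
f 45 24 46
f 33 46 20
f 45 46 33
f 17 29 53
f 29 19 54
f 53 54 26
f 29 54 53
f 21 34 50
f 34 17 49
f 50 49 25
f 34 49 50
f 23 41 42
f 41 21 38
f 42 38 22
f 41 38 42
f 24 47 43
f 47 23 39
f 43 39 16
f 47 39 43
f 58 60 57
f 61 58 57
f 57 60 59
f 59 61 57
f 58 64 60
f 62 58 61
f 62 64 58
f 60 64 59
f 63 61 59
f 59 64 63
f 63 62 61
f 64 62 63



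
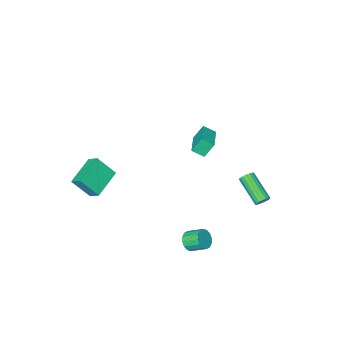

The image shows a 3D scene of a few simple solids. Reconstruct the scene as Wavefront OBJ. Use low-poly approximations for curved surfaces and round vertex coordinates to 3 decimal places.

v 2.128 3.395 -2.907
v 2.525 3.281 -2.379
v 2.049 4.09 -1.846
v 1.652 4.205 -2.373
v 2.698 3.51 -2.573
v 2.222 4.32 -2.04
v 2.718 3.709 -2.857
v 2.242 4.519 -2.323
v 2.58 3.824 -3.154
v 2.104 4.633 -2.62
v 2.321 3.823 -3.384
v 1.845 4.633 -2.851
v 2.011 3.709 -3.487
v 1.535 4.518 -2.954
v 1.731 3.51 -3.434
v 1.255 4.319 -2.901
v 1.558 3.28 -3.24
v 1.082 4.09 -2.707
v 1.538 3.081 -2.957
v 1.062 3.891 -2.423
v 1.676 2.967 -2.66
v 1.2 3.776 -2.126
v 1.935 2.967 -2.429
v 1.459 3.777 -1.896
v 2.245 3.082 -2.326
v 1.769 3.891 -1.793
v 3.3 -4.97 -0.727
v 3.174 -4.237 -0.219
v 2.497 -4.251 -1.963
v 2.37 -3.519 -1.455
v 5.03 -4.201 -1.405
v 4.903 -3.469 -0.897
v 4.226 -3.483 -2.641
v 4.1 -2.75 -2.133
v -3.534 2.871 -2.628
v -3.322 2.613 -2.999
v -3.413 0.931 -1.884
v -3.626 1.189 -1.512
v -3.147 2.682 -2.881
v -3.238 1 -1.765
v -3.048 2.789 -2.712
v -3.14 1.107 -1.596
v -3.046 2.912 -2.526
v -3.138 1.23 -1.411
v -3.141 3.026 -2.361
v -3.232 1.345 -1.246
v -3.314 3.11 -2.248
v -3.405 1.429 -1.133
v -3.53 3.147 -2.211
v -3.621 1.465 -1.096
v -3.747 3.129 -2.256
v -3.838 1.447 -1.141
v -3.922 3.06 -2.375
v -4.013 1.378 -1.259
v -4.02 2.953 -2.544
v -4.112 1.271 -1.428
v -4.022 2.83 -2.729
v -4.114 1.148 -1.614
v -3.928 2.715 -2.894
v -4.019 1.034 -1.779
v -3.755 2.631 -3.007
v -3.846 0.95 -1.892
v -3.539 2.595 -3.044
v -3.63 0.913 -1.929
v -0.8 0.983 2.649
v -0.292 0.462 3.069
v -1.326 1.206 3.566
v -0.818 0.685 3.985
v 0.358 2.375 2.975
v 0.866 1.854 3.394
v -0.168 2.598 3.891
v 0.34 2.077 4.311
f 2 1 5
f 2 5 3
f 3 5 6
f 3 6 4
f 5 1 7
f 5 7 6
f 6 7 8
f 6 8 4
f 7 1 9
f 7 9 8
f 8 9 10
f 8 10 4
f 9 1 11
f 9 11 10
f 10 11 12
f 10 12 4
f 11 1 13
f 11 13 12
f 12 13 14
f 12 14 4
f 13 1 15
f 13 15 14
f 14 15 16
f 14 16 4
f 15 1 17
f 15 17 16
f 16 17 18
f 16 18 4
f 17 1 19
f 17 19 18
f 18 19 20
f 18 20 4
f 19 1 21
f 19 21 20
f 20 21 22
f 20 22 4
f 21 1 23
f 21 23 22
f 22 23 24
f 22 24 4
f 23 1 25
f 23 25 24
f 24 25 26
f 24 26 4
f 25 1 2
f 25 2 26
f 26 2 3
f 26 3 4
f 28 30 27
f 31 28 27
f 27 30 29
f 29 31 27
f 28 34 30
f 32 28 31
f 32 34 28
f 30 34 29
f 33 31 29
f 29 34 33
f 33 32 31
f 34 32 33
f 36 35 39
f 36 39 37
f 37 39 40
f 37 40 38
f 39 35 41
f 39 41 40
f 40 41 42
f 40 42 38
f 41 35 43
f 41 43 42
f 42 43 44
f 42 44 38
f 43 35 45
f 43 45 44
f 44 45 46
f 44 46 38
f 45 35 47
f 45 47 46
f 46 47 48
f 46 48 38
f 47 35 49
f 47 49 48
f 48 49 50
f 48 50 38
f 49 35 51
f 49 51 50
f 50 51 52
f 50 52 38
f 51 35 53
f 51 53 52
f 52 53 54
f 52 54 38
f 53 35 55
f 53 55 54
f 54 55 56
f 54 56 38
f 55 35 57
f 55 57 56
f 56 57 58
f 56 58 38
f 57 35 59
f 57 59 58
f 58 59 60
f 58 60 38
f 59 35 61
f 59 61 60
f 60 61 62
f 60 62 38
f 61 35 63
f 61 63 62
f 62 63 64
f 62 64 38
f 63 35 36
f 63 36 64
f 64 36 37
f 64 37 38
f 66 68 65
f 69 66 65
f 65 68 67
f 67 69 65
f 66 72 68
f 70 66 69
f 70 72 66
f 68 72 67
f 71 69 67
f 67 72 71
f 71 70 69
f 72 70 71



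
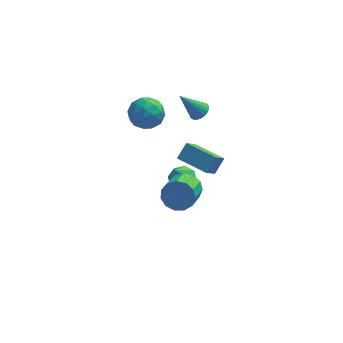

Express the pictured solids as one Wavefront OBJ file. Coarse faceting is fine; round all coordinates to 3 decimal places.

v -0.672 3.809 0.392
v -0.24 3.46 0.668
v -1.728 3.671 1.868
v -0.171 3.698 0.74
v -0.189 3.955 0.751
v -0.29 4.187 0.701
v -0.457 4.353 0.597
v -0.661 4.425 0.457
v -0.868 4.391 0.306
v -1.04 4.256 0.17
v -1.149 4.044 0.073
v -1.175 3.791 0.03
v -1.115 3.541 0.05
v -0.978 3.338 0.129
v -0.788 3.216 0.254
v -0.578 3.196 0.402
v -0.384 3.283 0.549
v -1.584 0.725 -2.322
v -0.845 0.52 -2.254
v -1.976 -0.145 -0.678
v -0.958 1.042 -2.005
v -1.438 1.378 -1.941
v -2.004 1.331 -2.101
v -2.324 0.929 -2.389
v -2.21 0.407 -2.639
v -1.73 0.071 -2.702
v -1.165 0.118 -2.543
v -1.45 -2.073 -0.08
v -0.742 -2.48 -0.458
v -1.101 -3.793 0.282
v -1.81 -3.387 0.66
v -0.576 -2.28 -0.022
v -0.936 -3.593 0.718
v -0.688 -2.014 0.395
v -1.048 -3.328 1.135
v -1.042 -1.767 0.662
v -1.402 -3.081 1.401
v -1.526 -1.617 0.692
v -1.885 -2.931 1.432
v -1.985 -1.612 0.478
v -2.345 -2.926 1.218
v -2.275 -1.754 0.087
v -2.634 -3.067 0.827
v -2.303 -1.996 -0.358
v -2.662 -3.31 0.382
v -2.06 -2.263 -0.714
v -2.42 -3.577 0.026
v -1.624 -2.47 -0.869
v -1.983 -3.784 -0.129
v -1.132 -2.551 -0.773
v -1.492 -3.864 -0.033
v -1.36 3.621 -3.75
v -1.846 2.719 -2.682
v -0.864 4.222 -3.016
v -1.351 3.32 -1.948
v 0.171 2.58 -3.932
v -0.316 1.678 -2.864
v 0.666 3.181 -3.198
v 0.18 2.279 -2.13
v -3.886 4.625 0.649
v -3.331 4.669 -0.256
v -3.609 2.931 0.736
v -3.054 2.975 -0.169
v -2.665 3.417 0.715
v -2.836 4.464 0.661
v -4.104 3.136 -0.181
v -4.275 4.183 -0.235
v -3.466 3.749 -0.769
v -2.576 3.922 -0.215
v -4.364 3.678 0.695
v -3.474 3.851 1.249
v -3.632 4.796 0.189
v -3.308 2.804 0.291
v -3.079 3.064 0.811
v -2.753 3.09 0.279
v -3.342 4.675 0.728
v -3.015 4.701 0.196
v -2.624 3.965 0.767
v -3.925 2.899 0.284
v -3.598 2.925 -0.248
v -4.187 4.51 0.201
v -3.861 4.536 -0.331
v -4.316 3.635 -0.287
v -3.386 4.281 -0.644
v -3.223 3.285 -0.593
v -3.84 3.38 -0.601
v -3.94 3.995 -0.632
v -2.863 4.383 -0.319
v -2.7 3.387 -0.267
v -2.472 3.647 0.252
v -2.572 4.262 0.22
v -2.942 3.842 -0.62
v -4.24 4.213 0.747
v -4.077 3.217 0.799
v -4.368 3.338 0.26
v -4.468 3.953 0.228
v -3.717 4.315 1.073
v -3.554 3.319 1.124
v -3 3.605 1.112
v -3.1 4.22 1.081
v -3.998 3.758 1.1
f 2 1 4
f 2 4 3
f 4 1 5
f 4 5 3
f 5 1 6
f 5 6 3
f 6 1 7
f 6 7 3
f 7 1 8
f 7 8 3
f 8 1 9
f 8 9 3
f 9 1 10
f 9 10 3
f 10 1 11
f 10 11 3
f 11 1 12
f 11 12 3
f 12 1 13
f 12 13 3
f 13 1 14
f 13 14 3
f 14 1 15
f 14 15 3
f 15 1 16
f 15 16 3
f 16 1 17
f 16 17 3
f 17 1 2
f 17 2 3
f 19 18 21
f 19 21 20
f 21 18 22
f 21 22 20
f 22 18 23
f 22 23 20
f 23 18 24
f 23 24 20
f 24 18 25
f 24 25 20
f 25 18 26
f 25 26 20
f 26 18 27
f 26 27 20
f 27 18 19
f 27 19 20
f 29 28 32
f 29 32 30
f 30 32 33
f 30 33 31
f 32 28 34
f 32 34 33
f 33 34 35
f 33 35 31
f 34 28 36
f 34 36 35
f 35 36 37
f 35 37 31
f 36 28 38
f 36 38 37
f 37 38 39
f 37 39 31
f 38 28 40
f 38 40 39
f 39 40 41
f 39 41 31
f 40 28 42
f 40 42 41
f 41 42 43
f 41 43 31
f 42 28 44
f 42 44 43
f 43 44 45
f 43 45 31
f 44 28 46
f 44 46 45
f 45 46 47
f 45 47 31
f 46 28 48
f 46 48 47
f 47 48 49
f 47 49 31
f 48 28 50
f 48 50 49
f 49 50 51
f 49 51 31
f 50 28 29
f 50 29 51
f 51 29 30
f 51 30 31
f 53 55 52
f 56 53 52
f 52 55 54
f 54 56 52
f 53 59 55
f 57 53 56
f 57 59 53
f 55 59 54
f 58 56 54
f 54 59 58
f 58 57 56
f 59 57 58
f 60 97 76
f 97 71 100
f 76 100 65
f 97 100 76
f 60 76 72
f 76 65 77
f 72 77 61
f 76 77 72
f 60 72 81
f 72 61 82
f 81 82 67
f 72 82 81
f 60 81 93
f 81 67 96
f 93 96 70
f 81 96 93
f 60 93 97
f 93 70 101
f 97 101 71
f 93 101 97
f 61 77 88
f 77 65 91
f 88 91 69
f 77 91 88
f 65 100 78
f 100 71 99
f 78 99 64
f 100 99 78
f 71 101 98
f 101 70 94
f 98 94 62
f 101 94 98
f 70 96 95
f 96 67 83
f 95 83 66
f 96 83 95
f 67 82 87
f 82 61 84
f 87 84 68
f 82 84 87
f 63 89 75
f 89 69 90
f 75 90 64
f 89 90 75
f 63 75 73
f 75 64 74
f 73 74 62
f 75 74 73
f 63 73 80
f 73 62 79
f 80 79 66
f 73 79 80
f 63 80 85
f 80 66 86
f 85 86 68
f 80 86 85
f 63 85 89
f 85 68 92
f 89 92 69
f 85 92 89
f 64 90 78
f 90 69 91
f 78 91 65
f 90 91 78
f 62 74 98
f 74 64 99
f 98 99 71
f 74 99 98
f 66 79 95
f 79 62 94
f 95 94 70
f 79 94 95
f 68 86 87
f 86 66 83
f 87 83 67
f 86 83 87
f 69 92 88
f 92 68 84
f 88 84 61
f 92 84 88



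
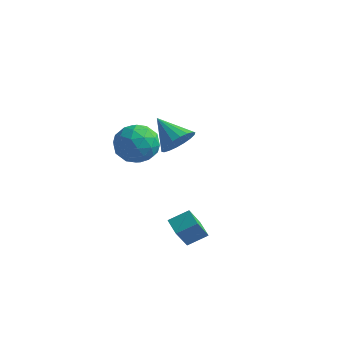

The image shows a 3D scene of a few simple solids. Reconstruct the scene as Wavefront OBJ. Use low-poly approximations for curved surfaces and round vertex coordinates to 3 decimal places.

v -2.093 2.33 -1.384
v -1.701 1.792 -0.559
v -3.627 2.85 -0.316
v -1.515 2.222 -0.502
v -1.444 2.673 -0.619
v -1.502 3.057 -0.888
v -1.676 3.296 -1.255
v -1.933 3.344 -1.648
v -2.222 3.191 -1.988
v -2.485 2.868 -2.209
v -2.671 2.438 -2.266
v -2.742 1.987 -2.149
v -2.684 1.603 -1.88
v -2.51 1.364 -1.513
v -2.253 1.316 -1.12
v -1.964 1.469 -0.78
v 1.706 -3.947 -3.928
v 1.619 -4.933 -2.449
v 0.963 -3.383 -3.595
v 0.876 -4.37 -2.116
v 2.484 -3.23 -3.404
v 2.397 -4.217 -1.925
v 1.741 -2.667 -3.071
v 1.654 -3.653 -1.592
v -3.021 -1.116 1.133
v -1.82 -0.816 1.208
v -2.52 -3.004 0.672
v -1.319 -2.704 0.747
v -2.017 -2.732 1.773
v -2.327 -1.565 2.057
v -2.013 -2.255 -0.177
v -2.323 -1.088 0.107
v -1.197 -1.52 0.399
v -1.199 -1.814 1.604
v -3.141 -2.006 0.276
v -3.143 -2.3 1.481
v -2.465 -0.8 1.211
v -1.875 -3.02 0.669
v -2.286 -3.036 1.272
v -1.58 -2.86 1.316
v -2.762 -1.24 1.71
v -2.056 -1.064 1.754
v -2.172 -2.19 2.086
v -2.284 -2.756 0.126
v -1.578 -2.58 0.17
v -2.76 -0.96 0.564
v -2.054 -0.784 0.608
v -2.168 -1.63 -0.206
v -1.392 -1.037 0.779
v -1.098 -2.147 0.509
v -1.506 -1.884 -0.035
v -1.688 -1.197 0.132
v -1.394 -1.21 1.488
v -1.099 -2.321 1.217
v -1.509 -2.337 1.82
v -1.691 -1.651 1.987
v -1.027 -1.624 1.012
v -3.241 -1.499 0.663
v -2.946 -2.61 0.392
v -2.649 -2.169 -0.107
v -2.831 -1.483 0.06
v -3.242 -1.673 1.371
v -2.948 -2.783 1.101
v -2.652 -2.623 1.748
v -2.834 -1.936 1.915
v -3.313 -2.196 0.868
f 2 1 4
f 2 4 3
f 4 1 5
f 4 5 3
f 5 1 6
f 5 6 3
f 6 1 7
f 6 7 3
f 7 1 8
f 7 8 3
f 8 1 9
f 8 9 3
f 9 1 10
f 9 10 3
f 10 1 11
f 10 11 3
f 11 1 12
f 11 12 3
f 12 1 13
f 12 13 3
f 13 1 14
f 13 14 3
f 14 1 15
f 14 15 3
f 15 1 16
f 15 16 3
f 16 1 2
f 16 2 3
f 18 20 17
f 21 18 17
f 17 20 19
f 19 21 17
f 18 24 20
f 22 18 21
f 22 24 18
f 20 24 19
f 23 21 19
f 19 24 23
f 23 22 21
f 24 22 23
f 25 62 41
f 62 36 65
f 41 65 30
f 62 65 41
f 25 41 37
f 41 30 42
f 37 42 26
f 41 42 37
f 25 37 46
f 37 26 47
f 46 47 32
f 37 47 46
f 25 46 58
f 46 32 61
f 58 61 35
f 46 61 58
f 25 58 62
f 58 35 66
f 62 66 36
f 58 66 62
f 26 42 53
f 42 30 56
f 53 56 34
f 42 56 53
f 30 65 43
f 65 36 64
f 43 64 29
f 65 64 43
f 36 66 63
f 66 35 59
f 63 59 27
f 66 59 63
f 35 61 60
f 61 32 48
f 60 48 31
f 61 48 60
f 32 47 52
f 47 26 49
f 52 49 33
f 47 49 52
f 28 54 40
f 54 34 55
f 40 55 29
f 54 55 40
f 28 40 38
f 40 29 39
f 38 39 27
f 40 39 38
f 28 38 45
f 38 27 44
f 45 44 31
f 38 44 45
f 28 45 50
f 45 31 51
f 50 51 33
f 45 51 50
f 28 50 54
f 50 33 57
f 54 57 34
f 50 57 54
f 29 55 43
f 55 34 56
f 43 56 30
f 55 56 43
f 27 39 63
f 39 29 64
f 63 64 36
f 39 64 63
f 31 44 60
f 44 27 59
f 60 59 35
f 44 59 60
f 33 51 52
f 51 31 48
f 52 48 32
f 51 48 52
f 34 57 53
f 57 33 49
f 53 49 26
f 57 49 53



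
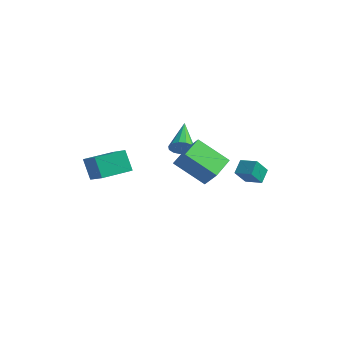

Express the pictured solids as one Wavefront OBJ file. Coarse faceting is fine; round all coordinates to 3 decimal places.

v 2.938 2.874 -2.044
v 2.743 3.546 -1.388
v 2.939 3.726 -2.917
v 2.744 4.399 -2.261
v 3.936 3.021 -1.899
v 3.741 3.694 -1.243
v 3.937 3.874 -2.772
v 3.742 4.546 -2.116
v -0.064 2.127 -0.881
v 0.286 2.653 -1.183
v -1.116 3.493 0.281
v -0.035 2.593 -1.403
v -0.366 2.385 -1.458
v -0.6 2.095 -1.329
v -0.664 1.815 -1.059
v -0.538 1.634 -0.732
v -0.261 1.61 -0.452
v 0.079 1.75 -0.309
v 0.374 2.01 -0.347
v 0.529 2.306 -0.555
v 0.497 2.546 -0.867
v -0.881 -3.677 -1.604
v -1.432 -3.629 -0.362
v -0.499 -1.92 -1.502
v -1.051 -1.873 -0.26
v 0.231 -3.947 -1.1
v -0.321 -3.9 0.142
v 0.612 -2.191 -0.998
v 0.061 -2.143 0.244
v 2.417 1.18 -2.478
v 1.015 0.327 -1.135
v 1.895 2.754 -2.021
v 0.494 1.901 -0.679
v 3.206 1.199 -1.641
v 1.805 0.346 -0.299
v 2.685 2.773 -1.185
v 1.283 1.92 0.158
f 2 4 1
f 5 2 1
f 1 4 3
f 3 5 1
f 2 8 4
f 6 2 5
f 6 8 2
f 4 8 3
f 7 5 3
f 3 8 7
f 7 6 5
f 8 6 7
f 10 9 12
f 10 12 11
f 12 9 13
f 12 13 11
f 13 9 14
f 13 14 11
f 14 9 15
f 14 15 11
f 15 9 16
f 15 16 11
f 16 9 17
f 16 17 11
f 17 9 18
f 17 18 11
f 18 9 19
f 18 19 11
f 19 9 20
f 19 20 11
f 20 9 21
f 20 21 11
f 21 9 10
f 21 10 11
f 23 25 22
f 26 23 22
f 22 25 24
f 24 26 22
f 23 29 25
f 27 23 26
f 27 29 23
f 25 29 24
f 28 26 24
f 24 29 28
f 28 27 26
f 29 27 28
f 31 33 30
f 34 31 30
f 30 33 32
f 32 34 30
f 31 37 33
f 35 31 34
f 35 37 31
f 33 37 32
f 36 34 32
f 32 37 36
f 36 35 34
f 37 35 36



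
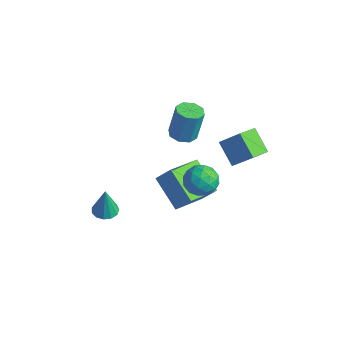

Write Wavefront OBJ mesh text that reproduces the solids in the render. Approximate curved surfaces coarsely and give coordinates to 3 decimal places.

v -1.963 -3.726 -1.908
v -1.528 -3.19 -1.92
v -1.857 -3.774 -0.212
v -1.886 -3.04 -1.893
v -2.268 -3.108 -1.872
v -2.553 -3.372 -1.861
v -2.651 -3.748 -1.866
v -2.53 -4.117 -1.884
v -2.229 -4.362 -1.91
v -1.844 -4.405 -1.935
v -1.496 -4.232 -1.951
v -1.296 -3.899 -1.954
v -1.308 -3.51 -1.942
v 0.79 1.343 2.35
v 1.729 1.832 3.427
v 0.666 2.495 1.935
v 1.605 2.984 3.012
v 1.955 1.136 1.428
v 2.894 1.625 2.505
v 1.831 2.288 1.013
v 2.77 2.777 2.09
v -3.432 2.775 -1.092
v -2.77 3.166 -1.225
v -2.627 3.556 0.639
v -3.288 3.165 0.772
v -3.253 3.515 -1.261
v -3.11 3.905 0.604
v -3.841 3.431 -1.198
v -3.697 3.821 0.666
v -4.189 2.962 -1.073
v -4.045 3.352 0.791
v -4.093 2.384 -0.959
v -3.95 2.774 0.905
v -3.61 2.035 -0.924
v -3.467 2.425 0.941
v -3.023 2.119 -0.986
v -2.879 2.509 0.878
v -2.675 2.588 -1.111
v -2.531 2.978 0.753
v 0.189 -0.98 -2.123
v -1.535 -0.768 -0.997
v 0.028 0.949 -2.734
v -1.696 1.161 -1.607
v 0.896 -0.601 -1.113
v -0.828 -0.389 0.014
v 0.735 1.328 -1.723
v -0.989 1.54 -0.597
v 2.114 -0.319 2.393
v 2.854 -0.564 1.875
v 1.426 -1.616 2.025
v 2.166 -1.861 1.507
v 2.239 -1.827 2.439
v 2.664 -1.025 2.667
v 1.616 -1.155 1.233
v 2.041 -0.353 1.461
v 2.546 -1.081 1.158
v 2.931 -1.496 1.903
v 1.349 -0.684 1.997
v 1.734 -1.099 2.742
v 2.544 -0.327 2.166
v 1.736 -1.853 1.734
v 1.779 -1.833 2.282
v 2.213 -1.977 1.977
v 2.433 -0.598 2.632
v 2.867 -0.742 2.327
v 2.506 -1.485 2.659
v 1.413 -1.438 1.573
v 1.847 -1.582 1.268
v 2.067 -0.203 1.923
v 2.501 -0.347 1.618
v 1.774 -0.695 1.241
v 2.798 -0.775 1.44
v 2.394 -1.538 1.224
v 2.071 -1.123 1.063
v 2.321 -0.651 1.197
v 3.024 -1.019 1.878
v 2.62 -1.782 1.662
v 2.663 -1.762 2.21
v 2.913 -1.29 2.344
v 2.843 -1.323 1.457
v 1.66 -0.398 2.238
v 1.256 -1.161 2.022
v 1.367 -0.89 1.556
v 1.617 -0.418 1.69
v 1.886 -0.642 2.676
v 1.482 -1.405 2.46
v 1.959 -1.529 2.703
v 2.209 -1.057 2.837
v 1.437 -0.857 2.443
f 2 1 4
f 2 4 3
f 4 1 5
f 4 5 3
f 5 1 6
f 5 6 3
f 6 1 7
f 6 7 3
f 7 1 8
f 7 8 3
f 8 1 9
f 8 9 3
f 9 1 10
f 9 10 3
f 10 1 11
f 10 11 3
f 11 1 12
f 11 12 3
f 12 1 13
f 12 13 3
f 13 1 2
f 13 2 3
f 15 17 14
f 18 15 14
f 14 17 16
f 16 18 14
f 15 21 17
f 19 15 18
f 19 21 15
f 17 21 16
f 20 18 16
f 16 21 20
f 20 19 18
f 21 19 20
f 23 22 26
f 23 26 24
f 24 26 27
f 24 27 25
f 26 22 28
f 26 28 27
f 27 28 29
f 27 29 25
f 28 22 30
f 28 30 29
f 29 30 31
f 29 31 25
f 30 22 32
f 30 32 31
f 31 32 33
f 31 33 25
f 32 22 34
f 32 34 33
f 33 34 35
f 33 35 25
f 34 22 36
f 34 36 35
f 35 36 37
f 35 37 25
f 36 22 38
f 36 38 37
f 37 38 39
f 37 39 25
f 38 22 23
f 38 23 39
f 39 23 24
f 39 24 25
f 41 43 40
f 44 41 40
f 40 43 42
f 42 44 40
f 41 47 43
f 45 41 44
f 45 47 41
f 43 47 42
f 46 44 42
f 42 47 46
f 46 45 44
f 47 45 46
f 48 85 64
f 85 59 88
f 64 88 53
f 85 88 64
f 48 64 60
f 64 53 65
f 60 65 49
f 64 65 60
f 48 60 69
f 60 49 70
f 69 70 55
f 60 70 69
f 48 69 81
f 69 55 84
f 81 84 58
f 69 84 81
f 48 81 85
f 81 58 89
f 85 89 59
f 81 89 85
f 49 65 76
f 65 53 79
f 76 79 57
f 65 79 76
f 53 88 66
f 88 59 87
f 66 87 52
f 88 87 66
f 59 89 86
f 89 58 82
f 86 82 50
f 89 82 86
f 58 84 83
f 84 55 71
f 83 71 54
f 84 71 83
f 55 70 75
f 70 49 72
f 75 72 56
f 70 72 75
f 51 77 63
f 77 57 78
f 63 78 52
f 77 78 63
f 51 63 61
f 63 52 62
f 61 62 50
f 63 62 61
f 51 61 68
f 61 50 67
f 68 67 54
f 61 67 68
f 51 68 73
f 68 54 74
f 73 74 56
f 68 74 73
f 51 73 77
f 73 56 80
f 77 80 57
f 73 80 77
f 52 78 66
f 78 57 79
f 66 79 53
f 78 79 66
f 50 62 86
f 62 52 87
f 86 87 59
f 62 87 86
f 54 67 83
f 67 50 82
f 83 82 58
f 67 82 83
f 56 74 75
f 74 54 71
f 75 71 55
f 74 71 75
f 57 80 76
f 80 56 72
f 76 72 49
f 80 72 76



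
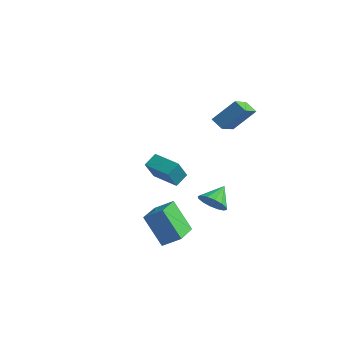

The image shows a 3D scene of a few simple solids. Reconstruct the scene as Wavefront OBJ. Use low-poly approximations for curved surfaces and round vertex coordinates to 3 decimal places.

v 0.964 2.602 -3.923
v 1.8 2.355 -3.522
v 0.936 3.818 -3.117
v 1.924 2.623 -3.922
v 1.79 2.885 -4.322
v 1.434 3.072 -4.616
v 0.953 3.132 -4.724
v 0.475 3.05 -4.617
v 0.127 2.849 -4.324
v 0.004 2.581 -3.925
v 0.138 2.318 -3.524
v 0.493 2.132 -3.231
v 0.975 2.071 -3.123
v 1.453 2.153 -3.23
v 1.553 3.735 1.922
v 1.962 2.056 2.888
v 0.792 3.812 2.377
v 1.201 2.133 3.344
v 2.439 4.707 3.236
v 2.848 3.028 4.203
v 1.678 4.784 3.692
v 2.087 3.105 4.658
v -3.236 2.544 -3.192
v -3.247 1.727 -1.828
v -3.134 3.414 -2.67
v -3.145 2.597 -1.306
v -1.435 2.383 -3.274
v -1.446 1.566 -1.91
v -1.333 3.253 -2.752
v -1.344 2.436 -1.388
v 1.298 -4.233 -1.361
v 2.213 -3.719 -0.702
v 0.61 -2.341 -1.883
v 1.526 -1.826 -1.224
v 2.574 -4.254 -3.116
v 3.49 -3.739 -2.457
v 1.887 -2.361 -3.638
v 2.802 -1.847 -2.979
f 2 1 4
f 2 4 3
f 4 1 5
f 4 5 3
f 5 1 6
f 5 6 3
f 6 1 7
f 6 7 3
f 7 1 8
f 7 8 3
f 8 1 9
f 8 9 3
f 9 1 10
f 9 10 3
f 10 1 11
f 10 11 3
f 11 1 12
f 11 12 3
f 12 1 13
f 12 13 3
f 13 1 14
f 13 14 3
f 14 1 2
f 14 2 3
f 16 18 15
f 19 16 15
f 15 18 17
f 17 19 15
f 16 22 18
f 20 16 19
f 20 22 16
f 18 22 17
f 21 19 17
f 17 22 21
f 21 20 19
f 22 20 21
f 24 26 23
f 27 24 23
f 23 26 25
f 25 27 23
f 24 30 26
f 28 24 27
f 28 30 24
f 26 30 25
f 29 27 25
f 25 30 29
f 29 28 27
f 30 28 29
f 32 34 31
f 35 32 31
f 31 34 33
f 33 35 31
f 32 38 34
f 36 32 35
f 36 38 32
f 34 38 33
f 37 35 33
f 33 38 37
f 37 36 35
f 38 36 37



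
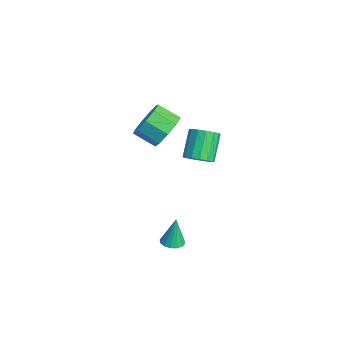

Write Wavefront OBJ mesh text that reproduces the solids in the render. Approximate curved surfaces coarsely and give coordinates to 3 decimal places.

v -0.582 -0.086 1.552
v 0.241 -0.307 2.036
v -0.355 -1.174 2.653
v -1.178 -0.954 2.168
v -0.101 0.164 2.368
v -0.697 -0.703 2.985
v -0.669 0.518 2.318
v -1.264 -0.349 2.935
v -1.195 0.589 1.909
v -1.791 -0.278 2.526
v -1.435 0.344 1.333
v -2.031 -0.523 1.95
v -1.276 -0.102 0.859
v -1.871 -0.97 1.476
v -0.792 -0.541 0.709
v -1.388 -1.409 1.326
v -0.21 -0.767 0.953
v -0.806 -1.635 1.57
v 0.198 -0.675 1.477
v -0.398 -1.542 2.094
v 2.481 -0.707 -3.523
v 3.046 -0.638 -3.5
v 2.399 -0.513 -2.057
v 2.938 -0.367 -3.542
v 2.707 -0.187 -3.579
v 2.415 -0.146 -3.6
v 2.141 -0.255 -3.601
v 1.958 -0.486 -3.581
v 1.915 -0.776 -3.545
v 2.023 -1.047 -3.503
v 2.254 -1.227 -3.466
v 2.546 -1.268 -3.445
v 2.82 -1.158 -3.444
v 3.003 -0.928 -3.464
v 2.908 0.339 2.287
v 3.241 -0.055 2.745
v 2.366 0.467 3.831
v 2.032 0.861 3.373
v 3.421 0.254 2.741
v 2.545 0.776 3.827
v 3.462 0.586 2.615
v 2.586 1.108 3.702
v 3.356 0.851 2.401
v 2.48 1.373 3.488
v 3.129 0.98 2.157
v 2.253 1.502 3.243
v 2.843 0.936 1.947
v 1.967 1.458 3.034
v 2.574 0.733 1.829
v 1.699 1.255 2.915
v 2.395 0.424 1.833
v 1.519 0.946 2.919
v 2.354 0.092 1.958
v 1.478 0.614 3.045
v 2.46 -0.173 2.172
v 1.584 0.349 3.259
v 2.687 -0.302 2.417
v 1.811 0.22 3.503
v 2.973 -0.258 2.626
v 2.097 0.264 3.713
f 2 1 5
f 2 5 3
f 3 5 6
f 3 6 4
f 5 1 7
f 5 7 6
f 6 7 8
f 6 8 4
f 7 1 9
f 7 9 8
f 8 9 10
f 8 10 4
f 9 1 11
f 9 11 10
f 10 11 12
f 10 12 4
f 11 1 13
f 11 13 12
f 12 13 14
f 12 14 4
f 13 1 15
f 13 15 14
f 14 15 16
f 14 16 4
f 15 1 17
f 15 17 16
f 16 17 18
f 16 18 4
f 17 1 19
f 17 19 18
f 18 19 20
f 18 20 4
f 19 1 2
f 19 2 20
f 20 2 3
f 20 3 4
f 22 21 24
f 22 24 23
f 24 21 25
f 24 25 23
f 25 21 26
f 25 26 23
f 26 21 27
f 26 27 23
f 27 21 28
f 27 28 23
f 28 21 29
f 28 29 23
f 29 21 30
f 29 30 23
f 30 21 31
f 30 31 23
f 31 21 32
f 31 32 23
f 32 21 33
f 32 33 23
f 33 21 34
f 33 34 23
f 34 21 22
f 34 22 23
f 36 35 39
f 36 39 37
f 37 39 40
f 37 40 38
f 39 35 41
f 39 41 40
f 40 41 42
f 40 42 38
f 41 35 43
f 41 43 42
f 42 43 44
f 42 44 38
f 43 35 45
f 43 45 44
f 44 45 46
f 44 46 38
f 45 35 47
f 45 47 46
f 46 47 48
f 46 48 38
f 47 35 49
f 47 49 48
f 48 49 50
f 48 50 38
f 49 35 51
f 49 51 50
f 50 51 52
f 50 52 38
f 51 35 53
f 51 53 52
f 52 53 54
f 52 54 38
f 53 35 55
f 53 55 54
f 54 55 56
f 54 56 38
f 55 35 57
f 55 57 56
f 56 57 58
f 56 58 38
f 57 35 59
f 57 59 58
f 58 59 60
f 58 60 38
f 59 35 36
f 59 36 60
f 60 36 37
f 60 37 38



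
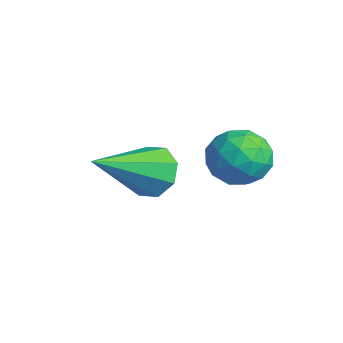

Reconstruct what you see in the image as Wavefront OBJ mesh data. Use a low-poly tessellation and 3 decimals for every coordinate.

v 0.336 0.065 -1.042
v 0.769 -0.142 -0.484
v 0.491 -0.998 -1.556
v 0.924 -1.205 -0.998
v 0.203 -1.108 -0.888
v 0.107 -0.452 -0.57
v 1.153 -0.688 -1.47
v 1.057 -0.032 -1.152
v 1.274 -0.608 -0.749
v 0.687 -0.867 -0.389
v 0.573 -0.273 -1.651
v -0.014 -0.532 -1.291
v 0.539 0.055 -0.717
v 0.721 -1.195 -1.323
v 0.297 -1.138 -1.258
v 0.552 -1.26 -0.93
v 0.15 -0.127 -0.768
v 0.405 -0.249 -0.44
v 0.071 -0.817 -0.678
v 0.855 -0.891 -1.6
v 1.11 -1.013 -1.272
v 0.708 0.12 -1.11
v 0.963 -0.002 -0.782
v 1.189 -0.323 -1.362
v 1.091 -0.341 -0.545
v 1.181 -0.965 -0.848
v 1.316 -0.662 -1.125
v 1.26 -0.276 -0.938
v 0.745 -0.493 -0.334
v 0.836 -1.118 -0.636
v 0.412 -1.061 -0.571
v 0.356 -0.675 -0.384
v 1.042 -0.767 -0.49
v 0.424 -0.022 -1.404
v 0.515 -0.647 -1.706
v 0.904 -0.465 -1.656
v 0.848 -0.079 -1.469
v 0.079 -0.175 -1.192
v 0.169 -0.799 -1.495
v 0 -0.864 -1.102
v -0.056 -0.478 -0.915
v 0.218 -0.373 -1.55
v -1.077 -1.699 -2.166
v -0.68 -1.313 -1.771
v -0.583 -3.241 -1.154
v -1.166 -1.349 -1.589
v -1.6 -1.59 -1.745
v -1.728 -1.895 -2.147
v -1.474 -2.084 -2.56
v -0.988 -2.048 -2.742
v -0.554 -1.807 -2.587
v -0.427 -1.502 -2.184
f 1 38 17
f 38 12 41
f 17 41 6
f 38 41 17
f 1 17 13
f 17 6 18
f 13 18 2
f 17 18 13
f 1 13 22
f 13 2 23
f 22 23 8
f 13 23 22
f 1 22 34
f 22 8 37
f 34 37 11
f 22 37 34
f 1 34 38
f 34 11 42
f 38 42 12
f 34 42 38
f 2 18 29
f 18 6 32
f 29 32 10
f 18 32 29
f 6 41 19
f 41 12 40
f 19 40 5
f 41 40 19
f 12 42 39
f 42 11 35
f 39 35 3
f 42 35 39
f 11 37 36
f 37 8 24
f 36 24 7
f 37 24 36
f 8 23 28
f 23 2 25
f 28 25 9
f 23 25 28
f 4 30 16
f 30 10 31
f 16 31 5
f 30 31 16
f 4 16 14
f 16 5 15
f 14 15 3
f 16 15 14
f 4 14 21
f 14 3 20
f 21 20 7
f 14 20 21
f 4 21 26
f 21 7 27
f 26 27 9
f 21 27 26
f 4 26 30
f 26 9 33
f 30 33 10
f 26 33 30
f 5 31 19
f 31 10 32
f 19 32 6
f 31 32 19
f 3 15 39
f 15 5 40
f 39 40 12
f 15 40 39
f 7 20 36
f 20 3 35
f 36 35 11
f 20 35 36
f 9 27 28
f 27 7 24
f 28 24 8
f 27 24 28
f 10 33 29
f 33 9 25
f 29 25 2
f 33 25 29
f 44 43 46
f 44 46 45
f 46 43 47
f 46 47 45
f 47 43 48
f 47 48 45
f 48 43 49
f 48 49 45
f 49 43 50
f 49 50 45
f 50 43 51
f 50 51 45
f 51 43 52
f 51 52 45
f 52 43 44
f 52 44 45

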